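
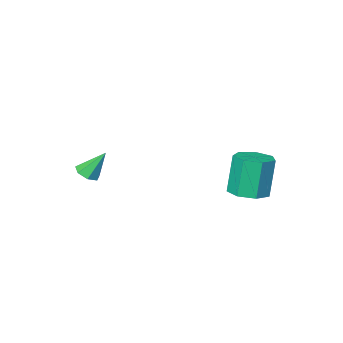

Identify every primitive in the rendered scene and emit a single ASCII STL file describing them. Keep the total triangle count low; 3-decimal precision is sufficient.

solid 
facet normal 0.202 0.096 -0.975
outer loop
vertex -2.009 2.795 -3.062
vertex -2.796 3.192 -3.186
vertex -2.012 3.563 -2.987
endloop
endfacet
facet normal 0.979 -0.016 0.201
outer loop
vertex -2.009 2.795 -3.062
vertex -2.012 3.563 -2.987
vertex -2.397 2.612 -1.19
endloop
endfacet
facet normal 0.979 -0.016 0.201
outer loop
vertex -2.397 2.612 -1.19
vertex -2.012 3.563 -2.987
vertex -2.4 3.38 -1.115
endloop
endfacet
facet normal -0.202 -0.096 0.975
outer loop
vertex -2.397 2.612 -1.19
vertex -2.4 3.38 -1.115
vertex -3.184 3.008 -1.314
endloop
endfacet
facet normal 0.202 0.096 -0.975
outer loop
vertex -2.012 3.563 -2.987
vertex -2.796 3.192 -3.186
vertex -2.606 4.052 -3.062
endloop
endfacet
facet normal 0.607 0.769 0.201
outer loop
vertex -2.012 3.563 -2.987
vertex -2.606 4.052 -3.062
vertex -2.4 3.38 -1.115
endloop
endfacet
facet normal 0.608 0.768 0.201
outer loop
vertex -2.4 3.38 -1.115
vertex -2.606 4.052 -3.062
vertex -2.993 3.869 -1.191
endloop
endfacet
facet normal -0.203 -0.094 0.975
outer loop
vertex -2.4 3.38 -1.115
vertex -2.993 3.869 -1.191
vertex -3.184 3.008 -1.314
endloop
endfacet
facet normal 0.202 0.096 -0.975
outer loop
vertex -2.606 4.052 -3.062
vertex -2.796 3.192 -3.186
vertex -3.342 3.893 -3.23
endloop
endfacet
facet normal -0.222 0.974 0.049
outer loop
vertex -2.606 4.052 -3.062
vertex -3.342 3.893 -3.23
vertex -2.993 3.869 -1.191
endloop
endfacet
facet normal -0.221 0.974 0.049
outer loop
vertex -2.993 3.869 -1.191
vertex -3.342 3.893 -3.23
vertex -3.73 3.71 -1.359
endloop
endfacet
facet normal -0.202 -0.094 0.975
outer loop
vertex -2.993 3.869 -1.191
vertex -3.73 3.71 -1.359
vertex -3.184 3.008 -1.314
endloop
endfacet
facet normal 0.202 0.096 -0.975
outer loop
vertex -3.342 3.893 -3.23
vertex -2.796 3.192 -3.186
vertex -3.668 3.205 -3.365
endloop
endfacet
facet normal -0.884 0.446 -0.140
outer loop
vertex -3.342 3.893 -3.23
vertex -3.668 3.205 -3.365
vertex -3.73 3.71 -1.359
endloop
endfacet
facet normal -0.884 0.446 -0.140
outer loop
vertex -3.73 3.71 -1.359
vertex -3.668 3.205 -3.365
vertex -4.056 3.022 -1.493
endloop
endfacet
facet normal -0.202 -0.094 0.975
outer loop
vertex -3.73 3.71 -1.359
vertex -4.056 3.022 -1.493
vertex -3.184 3.008 -1.314
endloop
endfacet
facet normal 0.202 0.096 -0.975
outer loop
vertex -3.668 3.205 -3.365
vertex -2.796 3.192 -3.186
vertex -3.337 2.508 -3.365
endloop
endfacet
facet normal -0.880 -0.418 -0.223
outer loop
vertex -3.668 3.205 -3.365
vertex -3.337 2.508 -3.365
vertex -4.056 3.022 -1.493
endloop
endfacet
facet normal -0.880 -0.419 -0.223
outer loop
vertex -4.056 3.022 -1.493
vertex -3.337 2.508 -3.365
vertex -3.724 2.324 -1.493
endloop
endfacet
facet normal -0.202 -0.096 0.975
outer loop
vertex -4.056 3.022 -1.493
vertex -3.724 2.324 -1.493
vertex -3.184 3.008 -1.314
endloop
endfacet
facet normal 0.202 0.095 -0.975
outer loop
vertex -3.337 2.508 -3.365
vertex -2.796 3.192 -3.186
vertex -2.599 2.325 -3.23
endloop
endfacet
facet normal -0.214 -0.967 -0.139
outer loop
vertex -3.337 2.508 -3.365
vertex -2.599 2.325 -3.23
vertex -3.724 2.324 -1.493
endloop
endfacet
facet normal -0.213 -0.967 -0.139
outer loop
vertex -3.724 2.324 -1.493
vertex -2.599 2.325 -3.23
vertex -2.986 2.142 -1.358
endloop
endfacet
facet normal -0.202 -0.096 0.975
outer loop
vertex -3.724 2.324 -1.493
vertex -2.986 2.142 -1.358
vertex -3.184 3.008 -1.314
endloop
endfacet
facet normal 0.202 0.095 -0.975
outer loop
vertex -2.599 2.325 -3.23
vertex -2.796 3.192 -3.186
vertex -2.009 2.795 -3.062
endloop
endfacet
facet normal 0.614 -0.788 0.050
outer loop
vertex -2.599 2.325 -3.23
vertex -2.009 2.795 -3.062
vertex -2.986 2.142 -1.358
endloop
endfacet
facet normal 0.614 -0.788 0.050
outer loop
vertex -2.986 2.142 -1.358
vertex -2.009 2.795 -3.062
vertex -2.397 2.612 -1.19
endloop
endfacet
facet normal -0.202 -0.096 0.975
outer loop
vertex -2.986 2.142 -1.358
vertex -2.397 2.612 -1.19
vertex -3.184 3.008 -1.314
endloop
endfacet
facet normal 0.433 -0.320 -0.843
outer loop
vertex 2.19 -2.078 -3.098
vertex 1.654 -2.243 -3.311
vertex 1.933 -1.715 -3.368
endloop
endfacet
facet normal 0.556 0.712 0.429
outer loop
vertex 2.19 -2.078 -3.098
vertex 1.933 -1.715 -3.368
vertex 1.026 -1.777 -2.089
endloop
endfacet
facet normal 0.433 -0.320 -0.843
outer loop
vertex 1.933 -1.715 -3.368
vertex 1.654 -2.243 -3.311
vertex 1.466 -1.749 -3.595
endloop
endfacet
facet normal -0.071 0.997 -0.002
outer loop
vertex 1.933 -1.715 -3.368
vertex 1.466 -1.749 -3.595
vertex 1.026 -1.777 -2.089
endloop
endfacet
facet normal 0.433 -0.320 -0.843
outer loop
vertex 1.466 -1.749 -3.595
vertex 1.654 -2.243 -3.311
vertex 1.141 -2.155 -3.608
endloop
endfacet
facet normal -0.760 0.615 -0.211
outer loop
vertex 1.466 -1.749 -3.595
vertex 1.141 -2.155 -3.608
vertex 1.026 -1.777 -2.089
endloop
endfacet
facet normal 0.433 -0.321 -0.843
outer loop
vertex 1.141 -2.155 -3.608
vertex 1.654 -2.243 -3.311
vertex 1.202 -2.627 -3.397
endloop
endfacet
facet normal -0.989 -0.145 -0.039
outer loop
vertex 1.141 -2.155 -3.608
vertex 1.202 -2.627 -3.397
vertex 1.026 -1.777 -2.089
endloop
endfacet
facet normal 0.433 -0.321 -0.842
outer loop
vertex 1.202 -2.627 -3.397
vertex 1.654 -2.243 -3.311
vertex 1.603 -2.81 -3.121
endloop
endfacet
facet normal -0.589 -0.712 0.383
outer loop
vertex 1.202 -2.627 -3.397
vertex 1.603 -2.81 -3.121
vertex 1.026 -1.777 -2.089
endloop
endfacet
facet normal 0.435 -0.321 -0.841
outer loop
vertex 1.603 -2.81 -3.121
vertex 1.654 -2.243 -3.311
vertex 2.043 -2.565 -2.987
endloop
endfacet
facet normal 0.142 -0.659 0.739
outer loop
vertex 1.603 -2.81 -3.121
vertex 2.043 -2.565 -2.987
vertex 1.026 -1.777 -2.089
endloop
endfacet
facet normal 0.434 -0.323 -0.841
outer loop
vertex 2.043 -2.565 -2.987
vertex 1.654 -2.243 -3.311
vertex 2.19 -2.078 -3.098
endloop
endfacet
facet normal 0.651 -0.024 0.758
outer loop
vertex 2.043 -2.565 -2.987
vertex 2.19 -2.078 -3.098
vertex 1.026 -1.777 -2.089
endloop
endfacet

endsolid


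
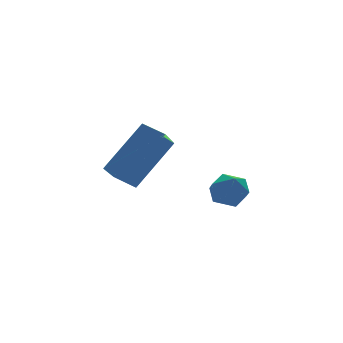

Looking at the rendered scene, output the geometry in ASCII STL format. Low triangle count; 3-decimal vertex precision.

solid 
facet normal -0.661 -0.053 -0.748
outer loop
vertex -3.944 -0.997 -0.368
vertex -3.21 -0.237 -1.071
vertex -3.553 -1.652 -0.667
endloop
endfacet
facet normal -0.578 -0.598 0.555
outer loop
vertex -2.21 -1.543 0.851
vertex -3.944 -0.997 -0.368
vertex -3.553 -1.652 -0.667
endloop
endfacet
facet normal -0.662 -0.053 -0.747
outer loop
vertex -3.553 -1.652 -0.667
vertex -3.21 -0.237 -1.071
vertex -2.819 -0.892 -1.371
endloop
endfacet
facet normal 0.477 -0.799 -0.365
outer loop
vertex -2.819 -0.892 -1.371
vertex -2.21 -1.543 0.851
vertex -3.553 -1.652 -0.667
endloop
endfacet
facet normal -0.478 0.799 0.365
outer loop
vertex -3.944 -0.997 -0.368
vertex -1.867 -0.128 0.447
vertex -3.21 -0.237 -1.071
endloop
endfacet
facet normal -0.578 -0.599 0.554
outer loop
vertex -2.601 -0.888 1.151
vertex -3.944 -0.997 -0.368
vertex -2.21 -1.543 0.851
endloop
endfacet
facet normal -0.478 0.799 0.365
outer loop
vertex -2.601 -0.888 1.151
vertex -1.867 -0.128 0.447
vertex -3.944 -0.997 -0.368
endloop
endfacet
facet normal 0.578 0.599 -0.554
outer loop
vertex -3.21 -0.237 -1.071
vertex -1.867 -0.128 0.447
vertex -2.819 -0.892 -1.371
endloop
endfacet
facet normal 0.478 -0.799 -0.365
outer loop
vertex -1.476 -0.783 0.148
vertex -2.21 -1.543 0.851
vertex -2.819 -0.892 -1.371
endloop
endfacet
facet normal 0.578 0.598 -0.554
outer loop
vertex -2.819 -0.892 -1.371
vertex -1.867 -0.128 0.447
vertex -1.476 -0.783 0.148
endloop
endfacet
facet normal 0.662 0.053 0.748
outer loop
vertex -1.476 -0.783 0.148
vertex -2.601 -0.888 1.151
vertex -2.21 -1.543 0.851
endloop
endfacet
facet normal 0.662 0.054 0.748
outer loop
vertex -1.867 -0.128 0.447
vertex -2.601 -0.888 1.151
vertex -1.476 -0.783 0.148
endloop
endfacet
facet normal 0.356 0.053 0.933
outer loop
vertex 0.428 -0.426 -1.556
vertex 0.411 -1.139 -1.509
vertex 0.998 -0.81 -1.752
endloop
endfacet
facet normal 0.590 0.600 0.540
outer loop
vertex 0.428 -0.426 -1.556
vertex 0.998 -0.81 -1.752
vertex 0.791 -0.251 -2.147
endloop
endfacet
facet normal 0.022 0.955 0.296
outer loop
vertex 0.428 -0.426 -1.556
vertex 0.791 -0.251 -2.147
vertex 0.076 -0.234 -2.149
endloop
endfacet
facet normal -0.564 0.627 0.538
outer loop
vertex 0.428 -0.426 -1.556
vertex 0.076 -0.234 -2.149
vertex -0.159 -0.783 -1.755
endloop
endfacet
facet normal -0.358 0.070 0.931
outer loop
vertex 0.428 -0.426 -1.556
vertex -0.159 -0.783 -1.755
vertex 0.411 -1.139 -1.509
endloop
endfacet
facet normal 0.942 0.334 -0.021
outer loop
vertex 0.791 -0.251 -2.147
vertex 0.998 -0.81 -1.752
vertex 0.999 -0.857 -2.465
endloop
endfacet
facet normal 0.564 -0.551 0.616
outer loop
vertex 0.998 -0.81 -1.752
vertex 0.411 -1.139 -1.509
vertex 0.764 -1.406 -2.071
endloop
endfacet
facet normal -0.592 -0.524 0.612
outer loop
vertex 0.411 -1.139 -1.509
vertex -0.159 -0.783 -1.755
vertex 0.049 -1.389 -2.073
endloop
endfacet
facet normal -0.926 0.377 -0.026
outer loop
vertex -0.159 -0.783 -1.755
vertex 0.076 -0.234 -2.149
vertex -0.158 -0.83 -2.468
endloop
endfacet
facet normal 0.023 0.908 -0.417
outer loop
vertex 0.076 -0.234 -2.149
vertex 0.791 -0.251 -2.147
vertex 0.429 -0.501 -2.711
endloop
endfacet
facet normal 0.564 -0.627 -0.538
outer loop
vertex 0.412 -1.214 -2.664
vertex 0.999 -0.857 -2.465
vertex 0.764 -1.406 -2.071
endloop
endfacet
facet normal -0.022 -0.955 -0.296
outer loop
vertex 0.412 -1.214 -2.664
vertex 0.764 -1.406 -2.071
vertex 0.049 -1.389 -2.073
endloop
endfacet
facet normal -0.590 -0.600 -0.540
outer loop
vertex 0.412 -1.214 -2.664
vertex 0.049 -1.389 -2.073
vertex -0.158 -0.83 -2.468
endloop
endfacet
facet normal -0.356 -0.053 -0.933
outer loop
vertex 0.412 -1.214 -2.664
vertex -0.158 -0.83 -2.468
vertex 0.429 -0.501 -2.711
endloop
endfacet
facet normal 0.358 -0.070 -0.931
outer loop
vertex 0.412 -1.214 -2.664
vertex 0.429 -0.501 -2.711
vertex 0.999 -0.857 -2.465
endloop
endfacet
facet normal 0.926 -0.377 0.026
outer loop
vertex 0.764 -1.406 -2.071
vertex 0.999 -0.857 -2.465
vertex 0.998 -0.81 -1.752
endloop
endfacet
facet normal -0.023 -0.908 0.417
outer loop
vertex 0.049 -1.389 -2.073
vertex 0.764 -1.406 -2.071
vertex 0.411 -1.139 -1.509
endloop
endfacet
facet normal -0.942 -0.334 0.021
outer loop
vertex -0.158 -0.83 -2.468
vertex 0.049 -1.389 -2.073
vertex -0.159 -0.783 -1.755
endloop
endfacet
facet normal -0.564 0.551 -0.616
outer loop
vertex 0.429 -0.501 -2.711
vertex -0.158 -0.83 -2.468
vertex 0.076 -0.234 -2.149
endloop
endfacet
facet normal 0.592 0.524 -0.612
outer loop
vertex 0.999 -0.857 -2.465
vertex 0.429 -0.501 -2.711
vertex 0.791 -0.251 -2.147
endloop
endfacet

endsolid


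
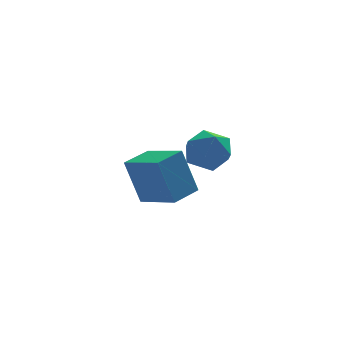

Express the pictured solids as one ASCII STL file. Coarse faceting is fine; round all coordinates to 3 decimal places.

solid 
facet normal -0.122 0.958 0.261
outer loop
vertex -0.795 -0.814 -0.868
vertex -1.81 -0.969 -0.775
vertex -1.19 -1.111 0.036
endloop
endfacet
facet normal 0.519 0.719 0.463
outer loop
vertex -0.795 -0.814 -0.868
vertex -1.19 -1.111 0.036
vertex -0.311 -1.527 -0.304
endloop
endfacet
facet normal 0.863 0.491 -0.119
outer loop
vertex -0.795 -0.814 -0.868
vertex -0.311 -1.527 -0.304
vertex -0.387 -1.642 -1.326
endloop
endfacet
facet normal 0.434 0.590 -0.680
outer loop
vertex -0.795 -0.814 -0.868
vertex -0.387 -1.642 -1.326
vertex -1.313 -1.296 -1.617
endloop
endfacet
facet normal -0.175 0.879 -0.444
outer loop
vertex -0.795 -0.814 -0.868
vertex -1.313 -1.296 -1.617
vertex -1.81 -0.969 -0.775
endloop
endfacet
facet normal 0.420 0.157 0.894
outer loop
vertex -0.311 -1.527 -0.304
vertex -1.19 -1.111 0.036
vertex -1.027 -2.124 0.137
endloop
endfacet
facet normal -0.617 0.545 0.567
outer loop
vertex -1.19 -1.111 0.036
vertex -1.81 -0.969 -0.775
vertex -1.953 -1.778 -0.154
endloop
endfacet
facet normal -0.703 0.417 -0.577
outer loop
vertex -1.81 -0.969 -0.775
vertex -1.313 -1.296 -1.617
vertex -2.029 -1.893 -1.176
endloop
endfacet
facet normal 0.282 -0.050 -0.958
outer loop
vertex -1.313 -1.296 -1.617
vertex -0.387 -1.642 -1.326
vertex -1.15 -2.309 -1.516
endloop
endfacet
facet normal 0.976 -0.210 -0.049
outer loop
vertex -0.387 -1.642 -1.326
vertex -0.311 -1.527 -0.304
vertex -0.53 -2.451 -0.705
endloop
endfacet
facet normal -0.434 -0.590 0.680
outer loop
vertex -1.545 -2.606 -0.612
vertex -1.027 -2.124 0.137
vertex -1.953 -1.778 -0.154
endloop
endfacet
facet normal -0.863 -0.491 0.119
outer loop
vertex -1.545 -2.606 -0.612
vertex -1.953 -1.778 -0.154
vertex -2.029 -1.893 -1.176
endloop
endfacet
facet normal -0.519 -0.719 -0.463
outer loop
vertex -1.545 -2.606 -0.612
vertex -2.029 -1.893 -1.176
vertex -1.15 -2.309 -1.516
endloop
endfacet
facet normal 0.122 -0.958 -0.261
outer loop
vertex -1.545 -2.606 -0.612
vertex -1.15 -2.309 -1.516
vertex -0.53 -2.451 -0.705
endloop
endfacet
facet normal 0.175 -0.879 0.444
outer loop
vertex -1.545 -2.606 -0.612
vertex -0.53 -2.451 -0.705
vertex -1.027 -2.124 0.137
endloop
endfacet
facet normal -0.282 0.050 0.958
outer loop
vertex -1.953 -1.778 -0.154
vertex -1.027 -2.124 0.137
vertex -1.19 -1.111 0.036
endloop
endfacet
facet normal -0.976 0.210 0.049
outer loop
vertex -2.029 -1.893 -1.176
vertex -1.953 -1.778 -0.154
vertex -1.81 -0.969 -0.775
endloop
endfacet
facet normal -0.420 -0.157 -0.894
outer loop
vertex -1.15 -2.309 -1.516
vertex -2.029 -1.893 -1.176
vertex -1.313 -1.296 -1.617
endloop
endfacet
facet normal 0.617 -0.545 -0.567
outer loop
vertex -0.53 -2.451 -0.705
vertex -1.15 -2.309 -1.516
vertex -0.387 -1.642 -1.326
endloop
endfacet
facet normal 0.703 -0.417 0.577
outer loop
vertex -1.027 -2.124 0.137
vertex -0.53 -2.451 -0.705
vertex -0.311 -1.527 -0.304
endloop
endfacet
facet normal -0.812 -0.574 -0.105
outer loop
vertex -2.311 1.403 -2.709
vertex -3.309 2.923 -3.294
vertex -1.756 0.988 -4.734
endloop
endfacet
facet normal 0.523 -0.796 0.306
outer loop
vertex -0.611 1.797 -4.586
vertex -2.311 1.403 -2.709
vertex -1.756 0.988 -4.734
endloop
endfacet
facet normal -0.812 -0.574 -0.105
outer loop
vertex -1.756 0.988 -4.734
vertex -3.309 2.923 -3.294
vertex -2.754 2.508 -5.319
endloop
endfacet
facet normal 0.259 -0.194 -0.946
outer loop
vertex -2.754 2.508 -5.319
vertex -0.611 1.797 -4.586
vertex -1.756 0.988 -4.734
endloop
endfacet
facet normal -0.259 0.194 0.946
outer loop
vertex -2.311 1.403 -2.709
vertex -2.164 3.732 -3.146
vertex -3.309 2.923 -3.294
endloop
endfacet
facet normal 0.523 -0.796 0.306
outer loop
vertex -1.166 2.212 -2.561
vertex -2.311 1.403 -2.709
vertex -0.611 1.797 -4.586
endloop
endfacet
facet normal -0.259 0.194 0.946
outer loop
vertex -1.166 2.212 -2.561
vertex -2.164 3.732 -3.146
vertex -2.311 1.403 -2.709
endloop
endfacet
facet normal -0.523 0.796 -0.306
outer loop
vertex -3.309 2.923 -3.294
vertex -2.164 3.732 -3.146
vertex -2.754 2.508 -5.319
endloop
endfacet
facet normal 0.259 -0.194 -0.946
outer loop
vertex -1.609 3.317 -5.171
vertex -0.611 1.797 -4.586
vertex -2.754 2.508 -5.319
endloop
endfacet
facet normal -0.523 0.796 -0.306
outer loop
vertex -2.754 2.508 -5.319
vertex -2.164 3.732 -3.146
vertex -1.609 3.317 -5.171
endloop
endfacet
facet normal 0.812 0.574 0.105
outer loop
vertex -1.609 3.317 -5.171
vertex -1.166 2.212 -2.561
vertex -0.611 1.797 -4.586
endloop
endfacet
facet normal 0.812 0.574 0.105
outer loop
vertex -2.164 3.732 -3.146
vertex -1.166 2.212 -2.561
vertex -1.609 3.317 -5.171
endloop
endfacet

endsolid


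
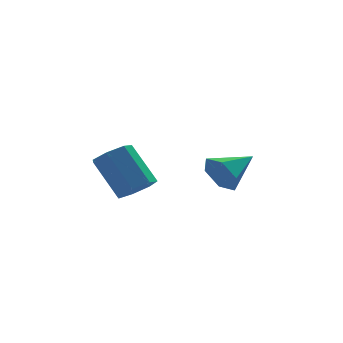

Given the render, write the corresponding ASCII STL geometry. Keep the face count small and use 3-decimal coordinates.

solid 
facet normal 0.346 -0.545 -0.764
outer loop
vertex -2.698 1.314 0.02
vertex -3.519 1.309 -0.348
vertex -2.853 1.902 -0.47
endloop
endfacet
facet normal 0.917 0.368 0.151
outer loop
vertex -2.698 1.314 0.02
vertex -2.853 1.902 -0.47
vertex -3.419 2.455 1.616
endloop
endfacet
facet normal 0.917 0.368 0.151
outer loop
vertex -3.419 2.455 1.616
vertex -2.853 1.902 -0.47
vertex -3.574 3.043 1.125
endloop
endfacet
facet normal -0.344 0.547 0.763
outer loop
vertex -3.419 2.455 1.616
vertex -3.574 3.043 1.125
vertex -4.241 2.451 1.248
endloop
endfacet
facet normal 0.346 -0.545 -0.764
outer loop
vertex -2.853 1.902 -0.47
vertex -3.519 1.309 -0.348
vertex -3.51 2.043 -0.868
endloop
endfacet
facet normal 0.416 0.818 -0.397
outer loop
vertex -2.853 1.902 -0.47
vertex -3.51 2.043 -0.868
vertex -3.574 3.043 1.125
endloop
endfacet
facet normal 0.417 0.818 -0.397
outer loop
vertex -3.574 3.043 1.125
vertex -3.51 2.043 -0.868
vertex -4.231 3.185 0.727
endloop
endfacet
facet normal -0.344 0.547 0.763
outer loop
vertex -3.574 3.043 1.125
vertex -4.231 3.185 0.727
vertex -4.241 2.451 1.248
endloop
endfacet
facet normal 0.345 -0.545 -0.764
outer loop
vertex -3.51 2.043 -0.868
vertex -3.519 1.309 -0.348
vertex -4.174 1.632 -0.874
endloop
endfacet
facet normal -0.397 0.652 -0.646
outer loop
vertex -3.51 2.043 -0.868
vertex -4.174 1.632 -0.874
vertex -4.231 3.185 0.727
endloop
endfacet
facet normal -0.398 0.651 -0.646
outer loop
vertex -4.231 3.185 0.727
vertex -4.174 1.632 -0.874
vertex -4.895 2.773 0.721
endloop
endfacet
facet normal -0.346 0.546 0.763
outer loop
vertex -4.231 3.185 0.727
vertex -4.895 2.773 0.721
vertex -4.241 2.451 1.248
endloop
endfacet
facet normal 0.344 -0.546 -0.764
outer loop
vertex -4.174 1.632 -0.874
vertex -3.519 1.309 -0.348
vertex -4.345 0.978 -0.484
endloop
endfacet
facet normal -0.913 -0.005 -0.409
outer loop
vertex -4.174 1.632 -0.874
vertex -4.345 0.978 -0.484
vertex -4.895 2.773 0.721
endloop
endfacet
facet normal -0.913 -0.006 -0.408
outer loop
vertex -4.895 2.773 0.721
vertex -4.345 0.978 -0.484
vertex -5.066 2.119 1.112
endloop
endfacet
facet normal -0.346 0.546 0.763
outer loop
vertex -4.895 2.773 0.721
vertex -5.066 2.119 1.112
vertex -4.241 2.451 1.248
endloop
endfacet
facet normal 0.345 -0.546 -0.764
outer loop
vertex -4.345 0.978 -0.484
vertex -3.519 1.309 -0.348
vertex -3.894 0.573 0.009
endloop
endfacet
facet normal -0.740 -0.658 0.136
outer loop
vertex -4.345 0.978 -0.484
vertex -3.894 0.573 0.009
vertex -5.066 2.119 1.112
endloop
endfacet
facet normal -0.741 -0.658 0.135
outer loop
vertex -5.066 2.119 1.112
vertex -3.894 0.573 0.009
vertex -4.616 1.714 1.605
endloop
endfacet
facet normal -0.345 0.546 0.764
outer loop
vertex -5.066 2.119 1.112
vertex -4.616 1.714 1.605
vertex -4.241 2.451 1.248
endloop
endfacet
facet normal 0.345 -0.546 -0.763
outer loop
vertex -3.894 0.573 0.009
vertex -3.519 1.309 -0.348
vertex -3.161 0.723 0.233
endloop
endfacet
facet normal -0.010 -0.816 0.579
outer loop
vertex -3.894 0.573 0.009
vertex -3.161 0.723 0.233
vertex -4.616 1.714 1.605
endloop
endfacet
facet normal -0.010 -0.816 0.579
outer loop
vertex -4.616 1.714 1.605
vertex -3.161 0.723 0.233
vertex -3.883 1.864 1.829
endloop
endfacet
facet normal -0.345 0.546 0.764
outer loop
vertex -4.616 1.714 1.605
vertex -3.883 1.864 1.829
vertex -4.241 2.451 1.248
endloop
endfacet
facet normal 0.345 -0.546 -0.763
outer loop
vertex -3.161 0.723 0.233
vertex -3.519 1.309 -0.348
vertex -2.698 1.314 0.02
endloop
endfacet
facet normal 0.727 -0.359 0.585
outer loop
vertex -3.161 0.723 0.233
vertex -2.698 1.314 0.02
vertex -3.883 1.864 1.829
endloop
endfacet
facet normal 0.727 -0.360 0.585
outer loop
vertex -3.883 1.864 1.829
vertex -2.698 1.314 0.02
vertex -3.419 2.455 1.616
endloop
endfacet
facet normal -0.345 0.546 0.764
outer loop
vertex -3.883 1.864 1.829
vertex -3.419 2.455 1.616
vertex -4.241 2.451 1.248
endloop
endfacet
facet normal -0.869 -0.377 -0.321
outer loop
vertex 0.389 1.142 -0.755
vertex -0.072 1.56 0.001
vertex 0.028 2.048 -0.843
endloop
endfacet
facet normal 0.670 0.197 -0.716
outer loop
vertex 0.389 1.142 -0.755
vertex 0.028 2.048 -0.843
vertex 1.492 2.24 0.579
endloop
endfacet
facet normal -0.869 -0.377 -0.321
outer loop
vertex 0.028 2.048 -0.843
vertex -0.072 1.56 0.001
vertex -0.434 2.467 -0.086
endloop
endfacet
facet normal 0.231 0.904 -0.360
outer loop
vertex 0.028 2.048 -0.843
vertex -0.434 2.467 -0.086
vertex 1.492 2.24 0.579
endloop
endfacet
facet normal -0.869 -0.378 -0.320
outer loop
vertex -0.434 2.467 -0.086
vertex -0.072 1.56 0.001
vertex -0.533 1.979 0.758
endloop
endfacet
facet normal -0.068 0.867 0.493
outer loop
vertex -0.434 2.467 -0.086
vertex -0.533 1.979 0.758
vertex 1.492 2.24 0.579
endloop
endfacet
facet normal -0.869 -0.378 -0.320
outer loop
vertex -0.533 1.979 0.758
vertex -0.072 1.56 0.001
vertex -0.171 1.072 0.845
endloop
endfacet
facet normal 0.072 0.124 0.990
outer loop
vertex -0.533 1.979 0.758
vertex -0.171 1.072 0.845
vertex 1.492 2.24 0.579
endloop
endfacet
facet normal -0.868 -0.378 -0.321
outer loop
vertex -0.171 1.072 0.845
vertex -0.072 1.56 0.001
vertex 0.29 0.654 0.089
endloop
endfacet
facet normal 0.510 -0.582 0.633
outer loop
vertex -0.171 1.072 0.845
vertex 0.29 0.654 0.089
vertex 1.492 2.24 0.579
endloop
endfacet
facet normal -0.868 -0.378 -0.321
outer loop
vertex 0.29 0.654 0.089
vertex -0.072 1.56 0.001
vertex 0.389 1.142 -0.755
endloop
endfacet
facet normal 0.809 -0.545 -0.220
outer loop
vertex 0.29 0.654 0.089
vertex 0.389 1.142 -0.755
vertex 1.492 2.24 0.579
endloop
endfacet

endsolid


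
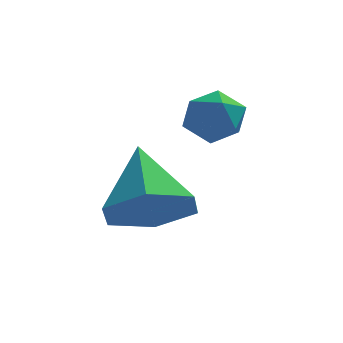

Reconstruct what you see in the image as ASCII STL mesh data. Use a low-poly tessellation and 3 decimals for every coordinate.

solid 
facet normal -0.167 -0.047 0.985
outer loop
vertex 1.933 -1.659 0.011
vertex 1.361 -2.053 -0.105
vertex 1.988 -2.361 -0.013
endloop
endfacet
facet normal 0.530 0.013 0.848
outer loop
vertex 1.933 -1.659 0.011
vertex 1.988 -2.361 -0.013
vertex 2.476 -1.959 -0.324
endloop
endfacet
facet normal 0.632 0.613 0.474
outer loop
vertex 1.933 -1.659 0.011
vertex 2.476 -1.959 -0.324
vertex 2.15 -1.403 -0.609
endloop
endfacet
facet normal -0.003 0.925 0.381
outer loop
vertex 1.933 -1.659 0.011
vertex 2.15 -1.403 -0.609
vertex 1.461 -1.461 -0.474
endloop
endfacet
facet normal -0.498 0.518 0.696
outer loop
vertex 1.933 -1.659 0.011
vertex 1.461 -1.461 -0.474
vertex 1.361 -2.053 -0.105
endloop
endfacet
facet normal 0.721 -0.537 0.437
outer loop
vertex 2.476 -1.959 -0.324
vertex 1.988 -2.361 -0.013
vertex 2.239 -2.539 -0.646
endloop
endfacet
facet normal -0.407 -0.633 0.658
outer loop
vertex 1.988 -2.361 -0.013
vertex 1.361 -2.053 -0.105
vertex 1.55 -2.597 -0.511
endloop
endfacet
facet normal -0.941 0.278 0.191
outer loop
vertex 1.361 -2.053 -0.105
vertex 1.461 -1.461 -0.474
vertex 1.224 -2.041 -0.796
endloop
endfacet
facet normal -0.141 0.937 -0.320
outer loop
vertex 1.461 -1.461 -0.474
vertex 2.15 -1.403 -0.609
vertex 1.712 -1.639 -1.107
endloop
endfacet
facet normal 0.886 0.433 -0.168
outer loop
vertex 2.15 -1.403 -0.609
vertex 2.476 -1.959 -0.324
vertex 2.339 -1.947 -1.015
endloop
endfacet
facet normal 0.003 -0.925 -0.381
outer loop
vertex 1.767 -2.341 -1.131
vertex 2.239 -2.539 -0.646
vertex 1.55 -2.597 -0.511
endloop
endfacet
facet normal -0.632 -0.613 -0.474
outer loop
vertex 1.767 -2.341 -1.131
vertex 1.55 -2.597 -0.511
vertex 1.224 -2.041 -0.796
endloop
endfacet
facet normal -0.530 -0.013 -0.848
outer loop
vertex 1.767 -2.341 -1.131
vertex 1.224 -2.041 -0.796
vertex 1.712 -1.639 -1.107
endloop
endfacet
facet normal 0.167 0.047 -0.985
outer loop
vertex 1.767 -2.341 -1.131
vertex 1.712 -1.639 -1.107
vertex 2.339 -1.947 -1.015
endloop
endfacet
facet normal 0.498 -0.518 -0.696
outer loop
vertex 1.767 -2.341 -1.131
vertex 2.339 -1.947 -1.015
vertex 2.239 -2.539 -0.646
endloop
endfacet
facet normal 0.141 -0.937 0.320
outer loop
vertex 1.55 -2.597 -0.511
vertex 2.239 -2.539 -0.646
vertex 1.988 -2.361 -0.013
endloop
endfacet
facet normal -0.886 -0.433 0.168
outer loop
vertex 1.224 -2.041 -0.796
vertex 1.55 -2.597 -0.511
vertex 1.361 -2.053 -0.105
endloop
endfacet
facet normal -0.721 0.537 -0.437
outer loop
vertex 1.712 -1.639 -1.107
vertex 1.224 -2.041 -0.796
vertex 1.461 -1.461 -0.474
endloop
endfacet
facet normal 0.407 0.633 -0.658
outer loop
vertex 2.339 -1.947 -1.015
vertex 1.712 -1.639 -1.107
vertex 2.15 -1.403 -0.609
endloop
endfacet
facet normal 0.941 -0.278 -0.191
outer loop
vertex 2.239 -2.539 -0.646
vertex 2.339 -1.947 -1.015
vertex 2.476 -1.959 -0.324
endloop
endfacet
facet normal 0.135 -0.785 -0.605
outer loop
vertex 1.399 -4.265 -1.585
vertex 0.587 -4.003 -2.106
vertex 1.485 -3.648 -2.367
endloop
endfacet
facet normal 0.824 0.397 0.404
outer loop
vertex 1.399 -4.265 -1.585
vertex 1.485 -3.648 -2.367
vertex 0.353 -2.637 -1.054
endloop
endfacet
facet normal 0.135 -0.785 -0.605
outer loop
vertex 1.485 -3.648 -2.367
vertex 0.587 -4.003 -2.106
vertex 0.672 -3.386 -2.888
endloop
endfacet
facet normal 0.448 0.852 -0.270
outer loop
vertex 1.485 -3.648 -2.367
vertex 0.672 -3.386 -2.888
vertex 0.353 -2.637 -1.054
endloop
endfacet
facet normal 0.135 -0.785 -0.605
outer loop
vertex 0.672 -3.386 -2.888
vertex 0.587 -4.003 -2.106
vertex -0.225 -3.741 -2.627
endloop
endfacet
facet normal -0.436 0.804 -0.404
outer loop
vertex 0.672 -3.386 -2.888
vertex -0.225 -3.741 -2.627
vertex 0.353 -2.637 -1.054
endloop
endfacet
facet normal 0.134 -0.785 -0.604
outer loop
vertex -0.225 -3.741 -2.627
vertex 0.587 -4.003 -2.106
vertex -0.311 -4.358 -1.844
endloop
endfacet
facet normal -0.944 0.302 0.135
outer loop
vertex -0.225 -3.741 -2.627
vertex -0.311 -4.358 -1.844
vertex 0.353 -2.637 -1.054
endloop
endfacet
facet normal 0.134 -0.785 -0.604
outer loop
vertex -0.311 -4.358 -1.844
vertex 0.587 -4.003 -2.106
vertex 0.502 -4.62 -1.323
endloop
endfacet
facet normal -0.568 -0.152 0.809
outer loop
vertex -0.311 -4.358 -1.844
vertex 0.502 -4.62 -1.323
vertex 0.353 -2.637 -1.054
endloop
endfacet
facet normal 0.134 -0.785 -0.604
outer loop
vertex 0.502 -4.62 -1.323
vertex 0.587 -4.003 -2.106
vertex 1.399 -4.265 -1.585
endloop
endfacet
facet normal 0.317 -0.104 0.943
outer loop
vertex 0.502 -4.62 -1.323
vertex 1.399 -4.265 -1.585
vertex 0.353 -2.637 -1.054
endloop
endfacet

endsolid


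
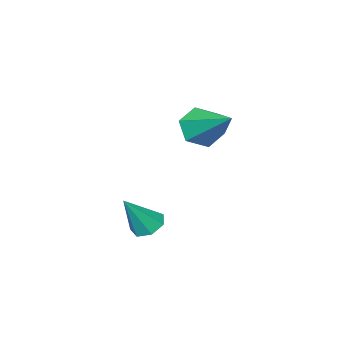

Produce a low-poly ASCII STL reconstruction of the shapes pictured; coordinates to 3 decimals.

solid 
facet normal -0.169 -0.839 -0.517
outer loop
vertex -0.883 -1.062 0.201
vertex -1.488 -0.738 -0.127
vertex -0.803 -0.677 -0.45
endloop
endfacet
facet normal 0.981 0.090 0.174
outer loop
vertex -0.883 -1.062 0.201
vertex -0.803 -0.677 -0.45
vertex -1.172 0.838 0.847
endloop
endfacet
facet normal -0.169 -0.839 -0.518
outer loop
vertex -0.803 -0.677 -0.45
vertex -1.488 -0.738 -0.127
vertex -1.408 -0.353 -0.777
endloop
endfacet
facet normal 0.605 0.598 -0.526
outer loop
vertex -0.803 -0.677 -0.45
vertex -1.408 -0.353 -0.777
vertex -1.172 0.838 0.847
endloop
endfacet
facet normal -0.168 -0.839 -0.518
outer loop
vertex -1.408 -0.353 -0.777
vertex -1.488 -0.738 -0.127
vertex -2.093 -0.415 -0.454
endloop
endfacet
facet normal -0.321 0.785 -0.529
outer loop
vertex -1.408 -0.353 -0.777
vertex -2.093 -0.415 -0.454
vertex -1.172 0.838 0.847
endloop
endfacet
facet normal -0.168 -0.839 -0.518
outer loop
vertex -2.093 -0.415 -0.454
vertex -1.488 -0.738 -0.127
vertex -2.174 -0.8 0.196
endloop
endfacet
facet normal -0.869 0.465 0.167
outer loop
vertex -2.093 -0.415 -0.454
vertex -2.174 -0.8 0.196
vertex -1.172 0.838 0.847
endloop
endfacet
facet normal -0.168 -0.839 -0.518
outer loop
vertex -2.174 -0.8 0.196
vertex -1.488 -0.738 -0.127
vertex -1.569 -1.124 0.524
endloop
endfacet
facet normal -0.494 -0.043 0.868
outer loop
vertex -2.174 -0.8 0.196
vertex -1.569 -1.124 0.524
vertex -1.172 0.838 0.847
endloop
endfacet
facet normal -0.168 -0.839 -0.518
outer loop
vertex -1.569 -1.124 0.524
vertex -1.488 -0.738 -0.127
vertex -0.883 -1.062 0.201
endloop
endfacet
facet normal 0.431 -0.231 0.872
outer loop
vertex -1.569 -1.124 0.524
vertex -0.883 -1.062 0.201
vertex -1.172 0.838 0.847
endloop
endfacet
facet normal -0.553 0.099 -0.827
outer loop
vertex 2.099 0.246 -2.688
vertex 1.792 0.628 -2.437
vertex 2.249 0.697 -2.734
endloop
endfacet
facet normal 0.914 -0.328 -0.238
outer loop
vertex 2.099 0.246 -2.688
vertex 2.249 0.697 -2.734
vertex 2.548 0.492 -1.303
endloop
endfacet
facet normal -0.553 0.099 -0.828
outer loop
vertex 2.249 0.697 -2.734
vertex 1.792 0.628 -2.437
vertex 2.055 1.095 -2.557
endloop
endfacet
facet normal 0.872 0.476 -0.114
outer loop
vertex 2.249 0.697 -2.734
vertex 2.055 1.095 -2.557
vertex 2.548 0.492 -1.303
endloop
endfacet
facet normal -0.553 0.099 -0.827
outer loop
vertex 2.055 1.095 -2.557
vertex 1.792 0.628 -2.437
vertex 1.663 1.142 -2.289
endloop
endfacet
facet normal 0.317 0.897 0.307
outer loop
vertex 2.055 1.095 -2.557
vertex 1.663 1.142 -2.289
vertex 2.548 0.492 -1.303
endloop
endfacet
facet normal -0.552 0.100 -0.828
outer loop
vertex 1.663 1.142 -2.289
vertex 1.792 0.628 -2.437
vertex 1.367 0.801 -2.133
endloop
endfacet
facet normal -0.337 0.618 0.710
outer loop
vertex 1.663 1.142 -2.289
vertex 1.367 0.801 -2.133
vertex 2.548 0.492 -1.303
endloop
endfacet
facet normal -0.552 0.098 -0.828
outer loop
vertex 1.367 0.801 -2.133
vertex 1.792 0.628 -2.437
vertex 1.391 0.33 -2.205
endloop
endfacet
facet normal -0.595 -0.151 0.790
outer loop
vertex 1.367 0.801 -2.133
vertex 1.391 0.33 -2.205
vertex 2.548 0.492 -1.303
endloop
endfacet
facet normal -0.552 0.099 -0.828
outer loop
vertex 1.391 0.33 -2.205
vertex 1.792 0.628 -2.437
vertex 1.717 0.083 -2.452
endloop
endfacet
facet normal -0.263 -0.833 0.487
outer loop
vertex 1.391 0.33 -2.205
vertex 1.717 0.083 -2.452
vertex 2.548 0.492 -1.303
endloop
endfacet
facet normal -0.553 0.099 -0.827
outer loop
vertex 1.717 0.083 -2.452
vertex 1.792 0.628 -2.437
vertex 2.099 0.246 -2.688
endloop
endfacet
facet normal 0.408 -0.913 0.030
outer loop
vertex 1.717 0.083 -2.452
vertex 2.099 0.246 -2.688
vertex 2.548 0.492 -1.303
endloop
endfacet

endsolid


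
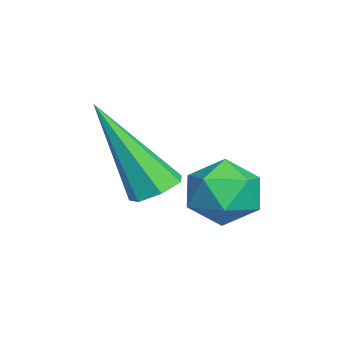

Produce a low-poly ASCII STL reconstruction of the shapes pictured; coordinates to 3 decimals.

solid 
facet normal 0.158 0.488 -0.858
outer loop
vertex 3.371 -1.384 -1.185
vertex 2.878 -1.471 -1.325
vertex 3.073 -1.068 -1.06
endloop
endfacet
facet normal 0.684 0.406 0.606
outer loop
vertex 3.371 -1.384 -1.185
vertex 3.073 -1.068 -1.06
vertex 2.542 -2.509 0.505
endloop
endfacet
facet normal 0.158 0.488 -0.858
outer loop
vertex 3.073 -1.068 -1.06
vertex 2.878 -1.471 -1.325
vertex 2.628 -1.056 -1.135
endloop
endfacet
facet normal -0.091 0.748 0.658
outer loop
vertex 3.073 -1.068 -1.06
vertex 2.628 -1.056 -1.135
vertex 2.542 -2.509 0.505
endloop
endfacet
facet normal 0.157 0.488 -0.859
outer loop
vertex 2.628 -1.056 -1.135
vertex 2.878 -1.471 -1.325
vertex 2.371 -1.357 -1.353
endloop
endfacet
facet normal -0.822 0.447 0.353
outer loop
vertex 2.628 -1.056 -1.135
vertex 2.371 -1.357 -1.353
vertex 2.542 -2.509 0.505
endloop
endfacet
facet normal 0.157 0.486 -0.860
outer loop
vertex 2.371 -1.357 -1.353
vertex 2.878 -1.471 -1.325
vertex 2.496 -1.744 -1.549
endloop
endfacet
facet normal -0.960 -0.270 -0.079
outer loop
vertex 2.371 -1.357 -1.353
vertex 2.496 -1.744 -1.549
vertex 2.542 -2.509 0.505
endloop
endfacet
facet normal 0.156 0.487 -0.859
outer loop
vertex 2.496 -1.744 -1.549
vertex 2.878 -1.471 -1.325
vertex 2.908 -1.925 -1.577
endloop
endfacet
facet normal -0.400 -0.862 -0.312
outer loop
vertex 2.496 -1.744 -1.549
vertex 2.908 -1.925 -1.577
vertex 2.542 -2.509 0.505
endloop
endfacet
facet normal 0.159 0.487 -0.859
outer loop
vertex 2.908 -1.925 -1.577
vertex 2.878 -1.471 -1.325
vertex 3.298 -1.765 -1.414
endloop
endfacet
facet normal 0.434 -0.884 -0.172
outer loop
vertex 2.908 -1.925 -1.577
vertex 3.298 -1.765 -1.414
vertex 2.542 -2.509 0.505
endloop
endfacet
facet normal 0.158 0.486 -0.859
outer loop
vertex 3.298 -1.765 -1.414
vertex 2.878 -1.471 -1.325
vertex 3.371 -1.384 -1.185
endloop
endfacet
facet normal 0.918 -0.319 0.238
outer loop
vertex 3.298 -1.765 -1.414
vertex 3.371 -1.384 -1.185
vertex 2.542 -2.509 0.505
endloop
endfacet
facet normal -0.745 0.379 0.549
outer loop
vertex 2.943 -0.381 -0.953
vertex 3.383 -0.351 -0.377
vertex 3.338 0.215 -0.829
endloop
endfacet
facet normal -0.812 0.567 -0.136
outer loop
vertex 2.943 -0.381 -0.953
vertex 3.338 0.215 -0.829
vertex 3.272 -0.042 -1.504
endloop
endfacet
facet normal -0.850 -0.031 -0.527
outer loop
vertex 2.943 -0.381 -0.953
vertex 3.272 -0.042 -1.504
vertex 3.277 -0.767 -1.469
endloop
endfacet
facet normal -0.805 -0.587 -0.082
outer loop
vertex 2.943 -0.381 -0.953
vertex 3.277 -0.767 -1.469
vertex 3.345 -0.958 -0.772
endloop
endfacet
facet normal -0.741 -0.333 0.583
outer loop
vertex 2.943 -0.381 -0.953
vertex 3.345 -0.958 -0.772
vertex 3.383 -0.351 -0.377
endloop
endfacet
facet normal -0.222 0.918 -0.328
outer loop
vertex 3.272 -0.042 -1.504
vertex 3.338 0.215 -0.829
vertex 3.915 0.198 -1.268
endloop
endfacet
facet normal -0.114 0.614 0.781
outer loop
vertex 3.338 0.215 -0.829
vertex 3.383 -0.351 -0.377
vertex 3.983 0.007 -0.571
endloop
endfacet
facet normal -0.106 -0.538 0.836
outer loop
vertex 3.383 -0.351 -0.377
vertex 3.345 -0.958 -0.772
vertex 3.988 -0.718 -0.536
endloop
endfacet
facet normal -0.210 -0.948 -0.239
outer loop
vertex 3.345 -0.958 -0.772
vertex 3.277 -0.767 -1.469
vertex 3.922 -0.975 -1.211
endloop
endfacet
facet normal -0.281 -0.048 -0.958
outer loop
vertex 3.277 -0.767 -1.469
vertex 3.272 -0.042 -1.504
vertex 3.877 -0.409 -1.663
endloop
endfacet
facet normal 0.805 0.587 0.082
outer loop
vertex 4.317 -0.379 -1.087
vertex 3.915 0.198 -1.268
vertex 3.983 0.007 -0.571
endloop
endfacet
facet normal 0.850 0.031 0.527
outer loop
vertex 4.317 -0.379 -1.087
vertex 3.983 0.007 -0.571
vertex 3.988 -0.718 -0.536
endloop
endfacet
facet normal 0.812 -0.567 0.136
outer loop
vertex 4.317 -0.379 -1.087
vertex 3.988 -0.718 -0.536
vertex 3.922 -0.975 -1.211
endloop
endfacet
facet normal 0.745 -0.379 -0.549
outer loop
vertex 4.317 -0.379 -1.087
vertex 3.922 -0.975 -1.211
vertex 3.877 -0.409 -1.663
endloop
endfacet
facet normal 0.741 0.333 -0.583
outer loop
vertex 4.317 -0.379 -1.087
vertex 3.877 -0.409 -1.663
vertex 3.915 0.198 -1.268
endloop
endfacet
facet normal 0.210 0.948 0.239
outer loop
vertex 3.983 0.007 -0.571
vertex 3.915 0.198 -1.268
vertex 3.338 0.215 -0.829
endloop
endfacet
facet normal 0.281 0.048 0.958
outer loop
vertex 3.988 -0.718 -0.536
vertex 3.983 0.007 -0.571
vertex 3.383 -0.351 -0.377
endloop
endfacet
facet normal 0.222 -0.918 0.328
outer loop
vertex 3.922 -0.975 -1.211
vertex 3.988 -0.718 -0.536
vertex 3.345 -0.958 -0.772
endloop
endfacet
facet normal 0.114 -0.614 -0.781
outer loop
vertex 3.877 -0.409 -1.663
vertex 3.922 -0.975 -1.211
vertex 3.277 -0.767 -1.469
endloop
endfacet
facet normal 0.106 0.538 -0.836
outer loop
vertex 3.915 0.198 -1.268
vertex 3.877 -0.409 -1.663
vertex 3.272 -0.042 -1.504
endloop
endfacet

endsolid


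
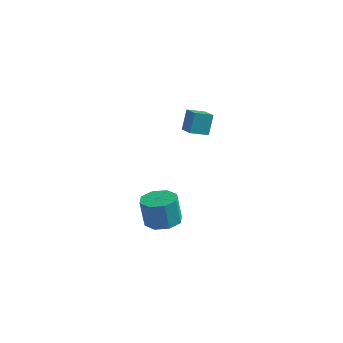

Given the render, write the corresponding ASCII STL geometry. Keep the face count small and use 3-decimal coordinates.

solid 
facet normal 0.115 0.089 -0.989
outer loop
vertex 0.129 -2.207 -4.432
vertex -0.507 -3.041 -4.581
vertex -0.65 -1.994 -4.503
endloop
endfacet
facet normal 0.252 0.961 0.116
outer loop
vertex 0.129 -2.207 -4.432
vertex -0.65 -1.994 -4.503
vertex -0.076 -2.365 -2.671
endloop
endfacet
facet normal 0.253 0.961 0.115
outer loop
vertex -0.076 -2.365 -2.671
vertex -0.65 -1.994 -4.503
vertex -0.856 -2.151 -2.742
endloop
endfacet
facet normal -0.114 -0.088 0.990
outer loop
vertex -0.076 -2.365 -2.671
vertex -0.856 -2.151 -2.742
vertex -0.713 -3.199 -2.819
endloop
endfacet
facet normal 0.115 0.089 -0.989
outer loop
vertex -0.65 -1.994 -4.503
vertex -0.507 -3.041 -4.581
vertex -1.346 -2.394 -4.62
endloop
endfacet
facet normal -0.501 0.866 0.019
outer loop
vertex -0.65 -1.994 -4.503
vertex -1.346 -2.394 -4.62
vertex -0.856 -2.151 -2.742
endloop
endfacet
facet normal -0.502 0.865 0.019
outer loop
vertex -0.856 -2.151 -2.742
vertex -1.346 -2.394 -4.62
vertex -1.551 -2.552 -2.859
endloop
endfacet
facet normal -0.116 -0.088 0.989
outer loop
vertex -0.856 -2.151 -2.742
vertex -1.551 -2.552 -2.859
vertex -0.713 -3.199 -2.819
endloop
endfacet
facet normal 0.115 0.089 -0.989
outer loop
vertex -1.346 -2.394 -4.62
vertex -0.507 -3.041 -4.581
vertex -1.55 -3.174 -4.714
endloop
endfacet
facet normal -0.961 0.262 -0.088
outer loop
vertex -1.346 -2.394 -4.62
vertex -1.55 -3.174 -4.714
vertex -1.551 -2.552 -2.859
endloop
endfacet
facet normal -0.961 0.264 -0.089
outer loop
vertex -1.551 -2.552 -2.859
vertex -1.55 -3.174 -4.714
vertex -1.756 -3.331 -2.953
endloop
endfacet
facet normal -0.116 -0.089 0.989
outer loop
vertex -1.551 -2.552 -2.859
vertex -1.756 -3.331 -2.953
vertex -0.713 -3.199 -2.819
endloop
endfacet
facet normal 0.115 0.088 -0.989
outer loop
vertex -1.55 -3.174 -4.714
vertex -0.507 -3.041 -4.581
vertex -1.144 -3.875 -4.729
endloop
endfacet
facet normal -0.858 -0.494 -0.144
outer loop
vertex -1.55 -3.174 -4.714
vertex -1.144 -3.875 -4.729
vertex -1.756 -3.331 -2.953
endloop
endfacet
facet normal -0.857 -0.494 -0.144
outer loop
vertex -1.756 -3.331 -2.953
vertex -1.144 -3.875 -4.729
vertex -1.349 -4.033 -2.968
endloop
endfacet
facet normal -0.116 -0.088 0.989
outer loop
vertex -1.756 -3.331 -2.953
vertex -1.349 -4.033 -2.968
vertex -0.713 -3.199 -2.819
endloop
endfacet
facet normal 0.114 0.088 -0.990
outer loop
vertex -1.144 -3.875 -4.729
vertex -0.507 -3.041 -4.581
vertex -0.364 -4.089 -4.658
endloop
endfacet
facet normal -0.253 -0.961 -0.116
outer loop
vertex -1.144 -3.875 -4.729
vertex -0.364 -4.089 -4.658
vertex -1.349 -4.033 -2.968
endloop
endfacet
facet normal -0.252 -0.961 -0.115
outer loop
vertex -1.349 -4.033 -2.968
vertex -0.364 -4.089 -4.658
vertex -0.57 -4.246 -2.897
endloop
endfacet
facet normal -0.115 -0.089 0.989
outer loop
vertex -1.349 -4.033 -2.968
vertex -0.57 -4.246 -2.897
vertex -0.713 -3.199 -2.819
endloop
endfacet
facet normal 0.116 0.088 -0.989
outer loop
vertex -0.364 -4.089 -4.658
vertex -0.507 -3.041 -4.581
vertex 0.331 -3.688 -4.541
endloop
endfacet
facet normal 0.502 -0.865 -0.018
outer loop
vertex -0.364 -4.089 -4.658
vertex 0.331 -3.688 -4.541
vertex -0.57 -4.246 -2.897
endloop
endfacet
facet normal 0.501 -0.865 -0.019
outer loop
vertex -0.57 -4.246 -2.897
vertex 0.331 -3.688 -4.541
vertex 0.126 -3.846 -2.78
endloop
endfacet
facet normal -0.115 -0.089 0.989
outer loop
vertex -0.57 -4.246 -2.897
vertex 0.126 -3.846 -2.78
vertex -0.713 -3.199 -2.819
endloop
endfacet
facet normal 0.116 0.089 -0.989
outer loop
vertex 0.331 -3.688 -4.541
vertex -0.507 -3.041 -4.581
vertex 0.536 -2.909 -4.447
endloop
endfacet
facet normal 0.961 -0.263 0.088
outer loop
vertex 0.331 -3.688 -4.541
vertex 0.536 -2.909 -4.447
vertex 0.126 -3.846 -2.78
endloop
endfacet
facet normal 0.961 -0.262 0.089
outer loop
vertex 0.126 -3.846 -2.78
vertex 0.536 -2.909 -4.447
vertex 0.33 -3.066 -2.686
endloop
endfacet
facet normal -0.115 -0.089 0.989
outer loop
vertex 0.126 -3.846 -2.78
vertex 0.33 -3.066 -2.686
vertex -0.713 -3.199 -2.819
endloop
endfacet
facet normal 0.116 0.088 -0.989
outer loop
vertex 0.536 -2.909 -4.447
vertex -0.507 -3.041 -4.581
vertex 0.129 -2.207 -4.432
endloop
endfacet
facet normal 0.857 0.494 0.144
outer loop
vertex 0.536 -2.909 -4.447
vertex 0.129 -2.207 -4.432
vertex 0.33 -3.066 -2.686
endloop
endfacet
facet normal 0.858 0.494 0.144
outer loop
vertex 0.33 -3.066 -2.686
vertex 0.129 -2.207 -4.432
vertex -0.076 -2.365 -2.671
endloop
endfacet
facet normal -0.115 -0.088 0.989
outer loop
vertex 0.33 -3.066 -2.686
vertex -0.076 -2.365 -2.671
vertex -0.713 -3.199 -2.819
endloop
endfacet
facet normal -0.775 0.563 -0.287
outer loop
vertex 0.294 -2.005 3.809
vertex 0.956 -1.245 3.513
vertex 0.36 -2.54 2.583
endloop
endfacet
facet normal -0.630 -0.724 0.282
outer loop
vertex 1.344 -3.255 2.947
vertex 0.294 -2.005 3.809
vertex 0.36 -2.54 2.583
endloop
endfacet
facet normal -0.776 0.563 -0.286
outer loop
vertex 0.36 -2.54 2.583
vertex 0.956 -1.245 3.513
vertex 1.021 -1.78 2.286
endloop
endfacet
facet normal 0.048 -0.400 -0.915
outer loop
vertex 1.021 -1.78 2.286
vertex 1.344 -3.255 2.947
vertex 0.36 -2.54 2.583
endloop
endfacet
facet normal -0.049 0.399 0.916
outer loop
vertex 0.294 -2.005 3.809
vertex 1.94 -1.96 3.877
vertex 0.956 -1.245 3.513
endloop
endfacet
facet normal -0.630 -0.724 0.282
outer loop
vertex 1.279 -2.72 4.174
vertex 0.294 -2.005 3.809
vertex 1.344 -3.255 2.947
endloop
endfacet
facet normal -0.049 0.400 0.915
outer loop
vertex 1.279 -2.72 4.174
vertex 1.94 -1.96 3.877
vertex 0.294 -2.005 3.809
endloop
endfacet
facet normal 0.630 0.723 -0.282
outer loop
vertex 0.956 -1.245 3.513
vertex 1.94 -1.96 3.877
vertex 1.021 -1.78 2.286
endloop
endfacet
facet normal 0.049 -0.399 -0.915
outer loop
vertex 2.006 -2.495 2.651
vertex 1.344 -3.255 2.947
vertex 1.021 -1.78 2.286
endloop
endfacet
facet normal 0.630 0.724 -0.282
outer loop
vertex 1.021 -1.78 2.286
vertex 1.94 -1.96 3.877
vertex 2.006 -2.495 2.651
endloop
endfacet
facet normal 0.775 -0.563 0.287
outer loop
vertex 2.006 -2.495 2.651
vertex 1.279 -2.72 4.174
vertex 1.344 -3.255 2.947
endloop
endfacet
facet normal 0.776 -0.562 0.287
outer loop
vertex 1.94 -1.96 3.877
vertex 1.279 -2.72 4.174
vertex 2.006 -2.495 2.651
endloop
endfacet

endsolid


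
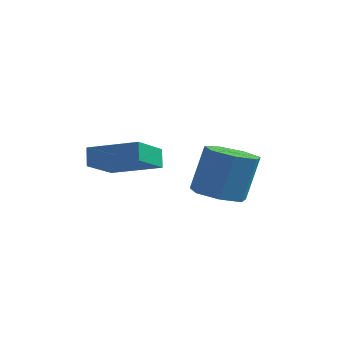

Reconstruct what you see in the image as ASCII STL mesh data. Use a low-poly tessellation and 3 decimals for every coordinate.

solid 
facet normal -0.137 -0.282 -0.950
outer loop
vertex 2.41 0.908 -1.772
vertex 1.877 1.827 -1.968
vertex 2.935 1.629 -2.062
endloop
endfacet
facet normal 0.817 -0.574 0.052
outer loop
vertex 2.41 0.908 -1.772
vertex 2.935 1.629 -2.062
vertex 2.696 1.494 0.203
endloop
endfacet
facet normal 0.818 -0.573 0.052
outer loop
vertex 2.696 1.494 0.203
vertex 2.935 1.629 -2.062
vertex 3.22 2.215 -0.086
endloop
endfacet
facet normal 0.137 0.281 0.950
outer loop
vertex 2.696 1.494 0.203
vertex 3.22 2.215 -0.086
vertex 2.163 2.413 0.008
endloop
endfacet
facet normal -0.137 -0.281 -0.950
outer loop
vertex 2.935 1.629 -2.062
vertex 1.877 1.827 -1.968
vertex 2.663 2.499 -2.28
endloop
endfacet
facet normal 0.947 0.244 -0.209
outer loop
vertex 2.935 1.629 -2.062
vertex 2.663 2.499 -2.28
vertex 3.22 2.215 -0.086
endloop
endfacet
facet normal 0.947 0.244 -0.209
outer loop
vertex 3.22 2.215 -0.086
vertex 2.663 2.499 -2.28
vertex 2.948 3.085 -0.305
endloop
endfacet
facet normal 0.137 0.282 0.950
outer loop
vertex 3.22 2.215 -0.086
vertex 2.948 3.085 -0.305
vertex 2.163 2.413 0.008
endloop
endfacet
facet normal -0.136 -0.282 -0.950
outer loop
vertex 2.663 2.499 -2.28
vertex 1.877 1.827 -1.968
vertex 1.799 2.863 -2.264
endloop
endfacet
facet normal 0.364 0.877 -0.313
outer loop
vertex 2.663 2.499 -2.28
vertex 1.799 2.863 -2.264
vertex 2.948 3.085 -0.305
endloop
endfacet
facet normal 0.364 0.877 -0.313
outer loop
vertex 2.948 3.085 -0.305
vertex 1.799 2.863 -2.264
vertex 2.085 3.449 -0.288
endloop
endfacet
facet normal 0.138 0.282 0.950
outer loop
vertex 2.948 3.085 -0.305
vertex 2.085 3.449 -0.288
vertex 2.163 2.413 0.008
endloop
endfacet
facet normal -0.138 -0.282 -0.950
outer loop
vertex 1.799 2.863 -2.264
vertex 1.877 1.827 -1.968
vertex 0.995 2.447 -2.024
endloop
endfacet
facet normal -0.494 0.850 -0.181
outer loop
vertex 1.799 2.863 -2.264
vertex 0.995 2.447 -2.024
vertex 2.085 3.449 -0.288
endloop
endfacet
facet normal -0.493 0.851 -0.181
outer loop
vertex 2.085 3.449 -0.288
vertex 0.995 2.447 -2.024
vertex 1.28 3.033 -0.049
endloop
endfacet
facet normal 0.136 0.282 0.950
outer loop
vertex 2.085 3.449 -0.288
vertex 1.28 3.033 -0.049
vertex 2.163 2.413 0.008
endloop
endfacet
facet normal -0.137 -0.281 -0.950
outer loop
vertex 0.995 2.447 -2.024
vertex 1.877 1.827 -1.968
vertex 0.854 1.564 -1.742
endloop
endfacet
facet normal -0.979 0.184 0.087
outer loop
vertex 0.995 2.447 -2.024
vertex 0.854 1.564 -1.742
vertex 1.28 3.033 -0.049
endloop
endfacet
facet normal -0.979 0.183 0.087
outer loop
vertex 1.28 3.033 -0.049
vertex 0.854 1.564 -1.742
vertex 1.14 2.15 0.233
endloop
endfacet
facet normal 0.136 0.282 0.950
outer loop
vertex 1.28 3.033 -0.049
vertex 1.14 2.15 0.233
vertex 2.163 2.413 0.008
endloop
endfacet
facet normal -0.137 -0.282 -0.950
outer loop
vertex 0.854 1.564 -1.742
vertex 1.877 1.827 -1.968
vertex 1.485 0.879 -1.63
endloop
endfacet
facet normal -0.727 -0.622 0.290
outer loop
vertex 0.854 1.564 -1.742
vertex 1.485 0.879 -1.63
vertex 1.14 2.15 0.233
endloop
endfacet
facet normal -0.728 -0.622 0.290
outer loop
vertex 1.14 2.15 0.233
vertex 1.485 0.879 -1.63
vertex 1.77 1.465 0.345
endloop
endfacet
facet normal 0.137 0.281 0.950
outer loop
vertex 1.14 2.15 0.233
vertex 1.77 1.465 0.345
vertex 2.163 2.413 0.008
endloop
endfacet
facet normal -0.137 -0.282 -0.950
outer loop
vertex 1.485 0.879 -1.63
vertex 1.877 1.827 -1.968
vertex 2.41 0.908 -1.772
endloop
endfacet
facet normal 0.072 -0.959 0.274
outer loop
vertex 1.485 0.879 -1.63
vertex 2.41 0.908 -1.772
vertex 1.77 1.465 0.345
endloop
endfacet
facet normal 0.072 -0.959 0.274
outer loop
vertex 1.77 1.465 0.345
vertex 2.41 0.908 -1.772
vertex 2.696 1.494 0.203
endloop
endfacet
facet normal 0.137 0.281 0.950
outer loop
vertex 1.77 1.465 0.345
vertex 2.696 1.494 0.203
vertex 2.163 2.413 0.008
endloop
endfacet
facet normal -0.289 0.462 0.838
outer loop
vertex -2.921 0.559 -0.052
vertex -0.863 0.814 0.518
vertex -2.877 2.202 -0.943
endloop
endfacet
facet normal -0.957 -0.118 -0.265
outer loop
vertex -2.617 1.786 -1.698
vertex -2.921 0.559 -0.052
vertex -2.877 2.202 -0.943
endloop
endfacet
facet normal -0.289 0.463 0.838
outer loop
vertex -2.877 2.202 -0.943
vertex -0.863 0.814 0.518
vertex -0.82 2.457 -0.374
endloop
endfacet
facet normal 0.023 0.879 -0.476
outer loop
vertex -0.82 2.457 -0.374
vertex -2.617 1.786 -1.698
vertex -2.877 2.202 -0.943
endloop
endfacet
facet normal -0.023 -0.879 0.476
outer loop
vertex -2.921 0.559 -0.052
vertex -0.603 0.398 -0.237
vertex -0.863 0.814 0.518
endloop
endfacet
facet normal -0.957 -0.119 -0.265
outer loop
vertex -2.66 0.143 -0.806
vertex -2.921 0.559 -0.052
vertex -2.617 1.786 -1.698
endloop
endfacet
facet normal -0.023 -0.879 0.477
outer loop
vertex -2.66 0.143 -0.806
vertex -0.603 0.398 -0.237
vertex -2.921 0.559 -0.052
endloop
endfacet
facet normal 0.957 0.118 0.264
outer loop
vertex -0.863 0.814 0.518
vertex -0.603 0.398 -0.237
vertex -0.82 2.457 -0.374
endloop
endfacet
facet normal 0.023 0.879 -0.477
outer loop
vertex -0.559 2.041 -1.128
vertex -2.617 1.786 -1.698
vertex -0.82 2.457 -0.374
endloop
endfacet
facet normal 0.957 0.119 0.266
outer loop
vertex -0.82 2.457 -0.374
vertex -0.603 0.398 -0.237
vertex -0.559 2.041 -1.128
endloop
endfacet
facet normal 0.289 -0.463 -0.838
outer loop
vertex -0.559 2.041 -1.128
vertex -2.66 0.143 -0.806
vertex -2.617 1.786 -1.698
endloop
endfacet
facet normal 0.289 -0.462 -0.838
outer loop
vertex -0.603 0.398 -0.237
vertex -2.66 0.143 -0.806
vertex -0.559 2.041 -1.128
endloop
endfacet

endsolid


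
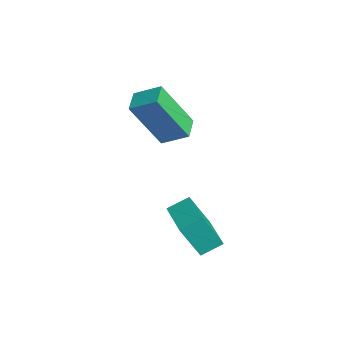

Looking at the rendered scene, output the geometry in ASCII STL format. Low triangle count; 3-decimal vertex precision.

solid 
facet normal -0.998 -0.038 -0.059
outer loop
vertex 1.481 -3.868 -2.866
vertex 1.433 -3.155 -2.508
vertex 1.531 -3.238 -4.115
endloop
endfacet
facet normal 0.060 -0.892 -0.448
outer loop
vertex 2.927 -3.185 -4.032
vertex 1.481 -3.868 -2.866
vertex 1.531 -3.238 -4.115
endloop
endfacet
facet normal -0.998 -0.038 -0.059
outer loop
vertex 1.531 -3.238 -4.115
vertex 1.433 -3.155 -2.508
vertex 1.483 -2.525 -3.757
endloop
endfacet
facet normal 0.036 0.450 -0.892
outer loop
vertex 1.483 -2.525 -3.757
vertex 2.927 -3.185 -4.032
vertex 1.531 -3.238 -4.115
endloop
endfacet
facet normal -0.036 -0.450 0.892
outer loop
vertex 1.481 -3.868 -2.866
vertex 2.829 -3.102 -2.425
vertex 1.433 -3.155 -2.508
endloop
endfacet
facet normal 0.060 -0.892 -0.448
outer loop
vertex 2.877 -3.815 -2.783
vertex 1.481 -3.868 -2.866
vertex 2.927 -3.185 -4.032
endloop
endfacet
facet normal -0.036 -0.450 0.892
outer loop
vertex 2.877 -3.815 -2.783
vertex 2.829 -3.102 -2.425
vertex 1.481 -3.868 -2.866
endloop
endfacet
facet normal -0.060 0.892 0.448
outer loop
vertex 1.433 -3.155 -2.508
vertex 2.829 -3.102 -2.425
vertex 1.483 -2.525 -3.757
endloop
endfacet
facet normal 0.036 0.450 -0.892
outer loop
vertex 2.879 -2.472 -3.674
vertex 2.927 -3.185 -4.032
vertex 1.483 -2.525 -3.757
endloop
endfacet
facet normal -0.060 0.892 0.448
outer loop
vertex 1.483 -2.525 -3.757
vertex 2.829 -3.102 -2.425
vertex 2.879 -2.472 -3.674
endloop
endfacet
facet normal 0.998 0.038 0.059
outer loop
vertex 2.879 -2.472 -3.674
vertex 2.877 -3.815 -2.783
vertex 2.927 -3.185 -4.032
endloop
endfacet
facet normal 0.998 0.038 0.059
outer loop
vertex 2.829 -3.102 -2.425
vertex 2.877 -3.815 -2.783
vertex 2.879 -2.472 -3.674
endloop
endfacet
facet normal -0.907 0.389 0.164
outer loop
vertex -2.177 -4.025 -0.12
vertex -1.751 -3.238 0.368
vertex -2.06 -3.031 -1.828
endloop
endfacet
facet normal -0.418 -0.772 -0.478
outer loop
vertex -1.289 -3.362 -1.968
vertex -2.177 -4.025 -0.12
vertex -2.06 -3.031 -1.828
endloop
endfacet
facet normal -0.906 0.390 0.164
outer loop
vertex -2.06 -3.031 -1.828
vertex -1.751 -3.238 0.368
vertex -1.633 -2.244 -1.341
endloop
endfacet
facet normal 0.059 0.502 -0.863
outer loop
vertex -1.633 -2.244 -1.341
vertex -1.289 -3.362 -1.968
vertex -2.06 -3.031 -1.828
endloop
endfacet
facet normal -0.059 -0.503 0.862
outer loop
vertex -2.177 -4.025 -0.12
vertex -0.98 -3.569 0.228
vertex -1.751 -3.238 0.368
endloop
endfacet
facet normal -0.418 -0.772 -0.478
outer loop
vertex -1.407 -4.356 -0.259
vertex -2.177 -4.025 -0.12
vertex -1.289 -3.362 -1.968
endloop
endfacet
facet normal -0.060 -0.502 0.863
outer loop
vertex -1.407 -4.356 -0.259
vertex -0.98 -3.569 0.228
vertex -2.177 -4.025 -0.12
endloop
endfacet
facet normal 0.418 0.772 0.478
outer loop
vertex -1.751 -3.238 0.368
vertex -0.98 -3.569 0.228
vertex -1.633 -2.244 -1.341
endloop
endfacet
facet normal 0.060 0.502 -0.863
outer loop
vertex -0.863 -2.575 -1.48
vertex -1.289 -3.362 -1.968
vertex -1.633 -2.244 -1.341
endloop
endfacet
facet normal 0.418 0.772 0.478
outer loop
vertex -1.633 -2.244 -1.341
vertex -0.98 -3.569 0.228
vertex -0.863 -2.575 -1.48
endloop
endfacet
facet normal 0.907 -0.389 -0.164
outer loop
vertex -0.863 -2.575 -1.48
vertex -1.407 -4.356 -0.259
vertex -1.289 -3.362 -1.968
endloop
endfacet
facet normal 0.906 -0.390 -0.165
outer loop
vertex -0.98 -3.569 0.228
vertex -1.407 -4.356 -0.259
vertex -0.863 -2.575 -1.48
endloop
endfacet

endsolid


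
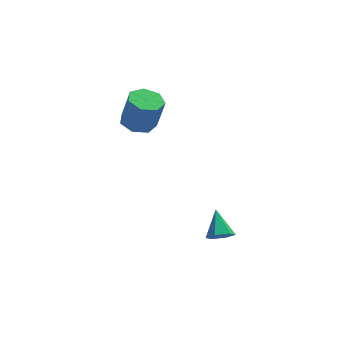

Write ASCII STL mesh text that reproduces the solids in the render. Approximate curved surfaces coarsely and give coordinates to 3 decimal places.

solid 
facet normal -0.055 -0.806 -0.589
outer loop
vertex 2.403 -4.081 -4.875
vertex 1.963 -4.462 -4.312
vertex 1.596 -4.02 -4.883
endloop
endfacet
facet normal 0.069 0.845 -0.530
outer loop
vertex 2.403 -4.081 -4.875
vertex 1.596 -4.02 -4.883
vertex 2.057 -3.058 -3.288
endloop
endfacet
facet normal -0.054 -0.806 -0.589
outer loop
vertex 1.596 -4.02 -4.883
vertex 1.963 -4.462 -4.312
vertex 1.155 -4.401 -4.321
endloop
endfacet
facet normal -0.756 0.634 -0.164
outer loop
vertex 1.596 -4.02 -4.883
vertex 1.155 -4.401 -4.321
vertex 2.057 -3.058 -3.288
endloop
endfacet
facet normal -0.054 -0.806 -0.589
outer loop
vertex 1.155 -4.401 -4.321
vertex 1.963 -4.462 -4.312
vertex 1.522 -4.843 -3.75
endloop
endfacet
facet normal -0.805 0.089 0.587
outer loop
vertex 1.155 -4.401 -4.321
vertex 1.522 -4.843 -3.75
vertex 2.057 -3.058 -3.288
endloop
endfacet
facet normal -0.053 -0.807 -0.589
outer loop
vertex 1.522 -4.843 -3.75
vertex 1.963 -4.462 -4.312
vertex 2.33 -4.903 -3.741
endloop
endfacet
facet normal -0.029 -0.242 0.970
outer loop
vertex 1.522 -4.843 -3.75
vertex 2.33 -4.903 -3.741
vertex 2.057 -3.058 -3.288
endloop
endfacet
facet normal -0.054 -0.807 -0.588
outer loop
vertex 2.33 -4.903 -3.741
vertex 1.963 -4.462 -4.312
vertex 2.77 -4.522 -4.304
endloop
endfacet
facet normal 0.797 -0.030 0.603
outer loop
vertex 2.33 -4.903 -3.741
vertex 2.77 -4.522 -4.304
vertex 2.057 -3.058 -3.288
endloop
endfacet
facet normal -0.054 -0.807 -0.588
outer loop
vertex 2.77 -4.522 -4.304
vertex 1.963 -4.462 -4.312
vertex 2.403 -4.081 -4.875
endloop
endfacet
facet normal 0.845 0.514 -0.147
outer loop
vertex 2.77 -4.522 -4.304
vertex 2.403 -4.081 -4.875
vertex 2.057 -3.058 -3.288
endloop
endfacet
facet normal -0.220 0.090 -0.971
outer loop
vertex -0.508 1.071 1.774
vertex -1.359 0.489 1.913
vertex -1.261 1.522 1.986
endloop
endfacet
facet normal 0.506 0.862 -0.035
outer loop
vertex -0.508 1.071 1.774
vertex -1.261 1.522 1.986
vertex -0.071 0.893 3.708
endloop
endfacet
facet normal 0.507 0.861 -0.035
outer loop
vertex -0.071 0.893 3.708
vertex -1.261 1.522 1.986
vertex -0.823 1.344 3.919
endloop
endfacet
facet normal 0.220 -0.089 0.972
outer loop
vertex -0.071 0.893 3.708
vertex -0.823 1.344 3.919
vertex -0.921 0.311 3.847
endloop
endfacet
facet normal -0.220 0.090 -0.971
outer loop
vertex -1.261 1.522 1.986
vertex -1.359 0.489 1.913
vertex -2.087 1.195 2.143
endloop
endfacet
facet normal -0.337 0.928 0.162
outer loop
vertex -1.261 1.522 1.986
vertex -2.087 1.195 2.143
vertex -0.823 1.344 3.919
endloop
endfacet
facet normal -0.336 0.928 0.161
outer loop
vertex -0.823 1.344 3.919
vertex -2.087 1.195 2.143
vertex -1.65 1.017 4.076
endloop
endfacet
facet normal 0.219 -0.089 0.972
outer loop
vertex -0.823 1.344 3.919
vertex -1.65 1.017 4.076
vertex -0.921 0.311 3.847
endloop
endfacet
facet normal -0.220 0.089 -0.971
outer loop
vertex -2.087 1.195 2.143
vertex -1.359 0.489 1.913
vertex -2.365 0.336 2.127
endloop
endfacet
facet normal -0.926 0.295 0.236
outer loop
vertex -2.087 1.195 2.143
vertex -2.365 0.336 2.127
vertex -1.65 1.017 4.076
endloop
endfacet
facet normal -0.926 0.296 0.236
outer loop
vertex -1.65 1.017 4.076
vertex -2.365 0.336 2.127
vertex -1.928 0.159 4.06
endloop
endfacet
facet normal 0.219 -0.089 0.972
outer loop
vertex -1.65 1.017 4.076
vertex -1.928 0.159 4.06
vertex -0.921 0.311 3.847
endloop
endfacet
facet normal -0.220 0.089 -0.971
outer loop
vertex -2.365 0.336 2.127
vertex -1.359 0.489 1.913
vertex -1.885 -0.407 1.95
endloop
endfacet
facet normal -0.818 -0.560 0.134
outer loop
vertex -2.365 0.336 2.127
vertex -1.885 -0.407 1.95
vertex -1.928 0.159 4.06
endloop
endfacet
facet normal -0.818 -0.559 0.133
outer loop
vertex -1.928 0.159 4.06
vertex -1.885 -0.407 1.95
vertex -1.448 -0.585 3.883
endloop
endfacet
facet normal 0.219 -0.090 0.972
outer loop
vertex -1.928 0.159 4.06
vertex -1.448 -0.585 3.883
vertex -0.921 0.311 3.847
endloop
endfacet
facet normal -0.219 0.089 -0.972
outer loop
vertex -1.885 -0.407 1.95
vertex -1.359 0.489 1.913
vertex -1.009 -0.476 1.746
endloop
endfacet
facet normal -0.095 -0.993 -0.070
outer loop
vertex -1.885 -0.407 1.95
vertex -1.009 -0.476 1.746
vertex -1.448 -0.585 3.883
endloop
endfacet
facet normal -0.095 -0.993 -0.070
outer loop
vertex -1.448 -0.585 3.883
vertex -1.009 -0.476 1.746
vertex -0.572 -0.654 3.679
endloop
endfacet
facet normal 0.219 -0.090 0.972
outer loop
vertex -1.448 -0.585 3.883
vertex -0.572 -0.654 3.679
vertex -0.921 0.311 3.847
endloop
endfacet
facet normal -0.220 0.088 -0.971
outer loop
vertex -1.009 -0.476 1.746
vertex -1.359 0.489 1.913
vertex -0.396 0.182 1.667
endloop
endfacet
facet normal 0.700 -0.679 -0.221
outer loop
vertex -1.009 -0.476 1.746
vertex -0.396 0.182 1.667
vertex -0.572 -0.654 3.679
endloop
endfacet
facet normal 0.700 -0.679 -0.221
outer loop
vertex -0.572 -0.654 3.679
vertex -0.396 0.182 1.667
vertex 0.041 0.004 3.601
endloop
endfacet
facet normal 0.220 -0.090 0.971
outer loop
vertex -0.572 -0.654 3.679
vertex 0.041 0.004 3.601
vertex -0.921 0.311 3.847
endloop
endfacet
facet normal -0.220 0.089 -0.971
outer loop
vertex -0.396 0.182 1.667
vertex -1.359 0.489 1.913
vertex -0.508 1.071 1.774
endloop
endfacet
facet normal 0.968 0.147 -0.205
outer loop
vertex -0.396 0.182 1.667
vertex -0.508 1.071 1.774
vertex 0.041 0.004 3.601
endloop
endfacet
facet normal 0.968 0.147 -0.205
outer loop
vertex 0.041 0.004 3.601
vertex -0.508 1.071 1.774
vertex -0.071 0.893 3.708
endloop
endfacet
facet normal 0.220 -0.089 0.971
outer loop
vertex 0.041 0.004 3.601
vertex -0.071 0.893 3.708
vertex -0.921 0.311 3.847
endloop
endfacet

endsolid


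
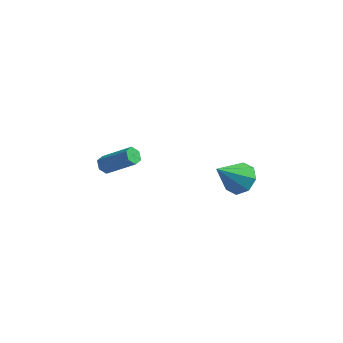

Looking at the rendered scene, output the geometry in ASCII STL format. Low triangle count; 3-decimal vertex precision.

solid 
facet normal 0.427 0.543 -0.723
outer loop
vertex 3.844 1.039 -2.102
vertex 3.329 0.628 -2.715
vertex 3.247 1.367 -2.208
endloop
endfacet
facet normal 0.064 0.411 0.910
outer loop
vertex 3.844 1.039 -2.102
vertex 3.247 1.367 -2.208
vertex 2.531 -0.388 -1.365
endloop
endfacet
facet normal 0.427 0.543 -0.723
outer loop
vertex 3.247 1.367 -2.208
vertex 3.329 0.628 -2.715
vertex 2.699 1.262 -2.611
endloop
endfacet
facet normal -0.565 0.533 0.630
outer loop
vertex 3.247 1.367 -2.208
vertex 2.699 1.262 -2.611
vertex 2.531 -0.388 -1.365
endloop
endfacet
facet normal 0.428 0.544 -0.722
outer loop
vertex 2.699 1.262 -2.611
vertex 3.329 0.628 -2.715
vertex 2.52 0.786 -3.076
endloop
endfacet
facet normal -0.965 0.214 0.153
outer loop
vertex 2.699 1.262 -2.611
vertex 2.52 0.786 -3.076
vertex 2.531 -0.388 -1.365
endloop
endfacet
facet normal 0.428 0.543 -0.722
outer loop
vertex 2.52 0.786 -3.076
vertex 3.329 0.628 -2.715
vertex 2.815 0.217 -3.329
endloop
endfacet
facet normal -0.901 -0.360 -0.241
outer loop
vertex 2.52 0.786 -3.076
vertex 2.815 0.217 -3.329
vertex 2.531 -0.388 -1.365
endloop
endfacet
facet normal 0.427 0.544 -0.722
outer loop
vertex 2.815 0.217 -3.329
vertex 3.329 0.628 -2.715
vertex 3.411 -0.11 -3.223
endloop
endfacet
facet normal -0.411 -0.853 -0.322
outer loop
vertex 2.815 0.217 -3.329
vertex 3.411 -0.11 -3.223
vertex 2.531 -0.388 -1.365
endloop
endfacet
facet normal 0.426 0.545 -0.722
outer loop
vertex 3.411 -0.11 -3.223
vertex 3.329 0.628 -2.715
vertex 3.96 -0.005 -2.82
endloop
endfacet
facet normal 0.218 -0.975 -0.043
outer loop
vertex 3.411 -0.11 -3.223
vertex 3.96 -0.005 -2.82
vertex 2.531 -0.388 -1.365
endloop
endfacet
facet normal 0.426 0.545 -0.722
outer loop
vertex 3.96 -0.005 -2.82
vertex 3.329 0.628 -2.715
vertex 4.139 0.471 -2.355
endloop
endfacet
facet normal 0.618 -0.656 0.434
outer loop
vertex 3.96 -0.005 -2.82
vertex 4.139 0.471 -2.355
vertex 2.531 -0.388 -1.365
endloop
endfacet
facet normal 0.427 0.544 -0.723
outer loop
vertex 4.139 0.471 -2.355
vertex 3.329 0.628 -2.715
vertex 3.844 1.039 -2.102
endloop
endfacet
facet normal 0.554 -0.082 0.829
outer loop
vertex 4.139 0.471 -2.355
vertex 3.844 1.039 -2.102
vertex 2.531 -0.388 -1.365
endloop
endfacet
facet normal -0.778 0.011 -0.628
outer loop
vertex -3.012 0.131 -3.944
vertex -3.239 0.47 -3.657
vertex -2.938 0.618 -4.027
endloop
endfacet
facet normal 0.610 -0.222 -0.760
outer loop
vertex -3.012 0.131 -3.944
vertex -2.938 0.618 -4.027
vertex -1.533 0.11 -2.751
endloop
endfacet
facet normal 0.611 -0.221 -0.760
outer loop
vertex -1.533 0.11 -2.751
vertex -2.938 0.618 -4.027
vertex -1.46 0.597 -2.834
endloop
endfacet
facet normal 0.778 -0.010 0.628
outer loop
vertex -1.533 0.11 -2.751
vertex -1.46 0.597 -2.834
vertex -1.761 0.45 -2.463
endloop
endfacet
facet normal -0.778 0.011 -0.628
outer loop
vertex -2.938 0.618 -4.027
vertex -3.239 0.47 -3.657
vertex -3.165 0.958 -3.74
endloop
endfacet
facet normal 0.434 0.732 -0.525
outer loop
vertex -2.938 0.618 -4.027
vertex -3.165 0.958 -3.74
vertex -1.46 0.597 -2.834
endloop
endfacet
facet normal 0.434 0.733 -0.524
outer loop
vertex -1.46 0.597 -2.834
vertex -3.165 0.958 -3.74
vertex -1.687 0.937 -2.546
endloop
endfacet
facet normal 0.779 -0.011 0.627
outer loop
vertex -1.46 0.597 -2.834
vertex -1.687 0.937 -2.546
vertex -1.761 0.45 -2.463
endloop
endfacet
facet normal -0.778 0.011 -0.629
outer loop
vertex -3.165 0.958 -3.74
vertex -3.239 0.47 -3.657
vertex -3.467 0.81 -3.369
endloop
endfacet
facet normal -0.178 0.955 0.237
outer loop
vertex -3.165 0.958 -3.74
vertex -3.467 0.81 -3.369
vertex -1.687 0.937 -2.546
endloop
endfacet
facet normal -0.178 0.955 0.237
outer loop
vertex -1.687 0.937 -2.546
vertex -3.467 0.81 -3.369
vertex -1.988 0.789 -2.176
endloop
endfacet
facet normal 0.778 -0.011 0.628
outer loop
vertex -1.687 0.937 -2.546
vertex -1.988 0.789 -2.176
vertex -1.761 0.45 -2.463
endloop
endfacet
facet normal -0.778 0.010 -0.628
outer loop
vertex -3.467 0.81 -3.369
vertex -3.239 0.47 -3.657
vertex -3.54 0.323 -3.286
endloop
endfacet
facet normal -0.610 0.221 0.761
outer loop
vertex -3.467 0.81 -3.369
vertex -3.54 0.323 -3.286
vertex -1.988 0.789 -2.176
endloop
endfacet
facet normal -0.610 0.222 0.760
outer loop
vertex -1.988 0.789 -2.176
vertex -3.54 0.323 -3.286
vertex -2.062 0.302 -2.093
endloop
endfacet
facet normal 0.778 -0.011 0.628
outer loop
vertex -1.988 0.789 -2.176
vertex -2.062 0.302 -2.093
vertex -1.761 0.45 -2.463
endloop
endfacet
facet normal -0.779 0.011 -0.627
outer loop
vertex -3.54 0.323 -3.286
vertex -3.239 0.47 -3.657
vertex -3.313 -0.017 -3.574
endloop
endfacet
facet normal -0.433 -0.733 0.524
outer loop
vertex -3.54 0.323 -3.286
vertex -3.313 -0.017 -3.574
vertex -2.062 0.302 -2.093
endloop
endfacet
facet normal -0.434 -0.732 0.524
outer loop
vertex -2.062 0.302 -2.093
vertex -3.313 -0.017 -3.574
vertex -1.835 -0.038 -2.38
endloop
endfacet
facet normal 0.778 -0.011 0.628
outer loop
vertex -2.062 0.302 -2.093
vertex -1.835 -0.038 -2.38
vertex -1.761 0.45 -2.463
endloop
endfacet
facet normal -0.778 0.011 -0.628
outer loop
vertex -3.313 -0.017 -3.574
vertex -3.239 0.47 -3.657
vertex -3.012 0.131 -3.944
endloop
endfacet
facet normal 0.178 -0.955 -0.237
outer loop
vertex -3.313 -0.017 -3.574
vertex -3.012 0.131 -3.944
vertex -1.835 -0.038 -2.38
endloop
endfacet
facet normal 0.177 -0.955 -0.237
outer loop
vertex -1.835 -0.038 -2.38
vertex -3.012 0.131 -3.944
vertex -1.533 0.11 -2.751
endloop
endfacet
facet normal 0.778 -0.011 0.629
outer loop
vertex -1.835 -0.038 -2.38
vertex -1.533 0.11 -2.751
vertex -1.761 0.45 -2.463
endloop
endfacet

endsolid


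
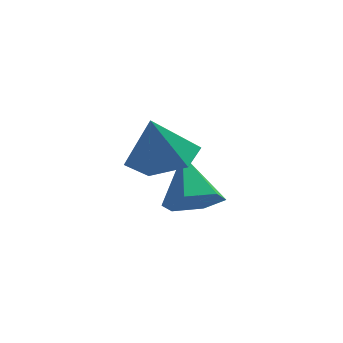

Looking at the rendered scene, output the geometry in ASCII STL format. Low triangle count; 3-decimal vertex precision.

solid 
facet normal 0.152 -0.728 -0.668
outer loop
vertex 2.81 -1.907 -1.504
vertex 1.888 -2.133 -1.468
vertex 2.196 -1.491 -2.097
endloop
endfacet
facet normal 0.619 0.780 -0.093
outer loop
vertex 2.81 -1.907 -1.504
vertex 2.196 -1.491 -2.097
vertex 1.612 -0.807 -0.252
endloop
endfacet
facet normal 0.152 -0.728 -0.669
outer loop
vertex 2.196 -1.491 -2.097
vertex 1.888 -2.133 -1.468
vertex 1.274 -1.716 -2.061
endloop
endfacet
facet normal -0.232 0.886 -0.402
outer loop
vertex 2.196 -1.491 -2.097
vertex 1.274 -1.716 -2.061
vertex 1.612 -0.807 -0.252
endloop
endfacet
facet normal 0.152 -0.728 -0.669
outer loop
vertex 1.274 -1.716 -2.061
vertex 1.888 -2.133 -1.468
vertex 0.966 -2.358 -1.432
endloop
endfacet
facet normal -0.913 0.406 -0.033
outer loop
vertex 1.274 -1.716 -2.061
vertex 0.966 -2.358 -1.432
vertex 1.612 -0.807 -0.252
endloop
endfacet
facet normal 0.152 -0.728 -0.668
outer loop
vertex 0.966 -2.358 -1.432
vertex 1.888 -2.133 -1.468
vertex 1.581 -2.774 -0.839
endloop
endfacet
facet normal -0.743 -0.181 0.644
outer loop
vertex 0.966 -2.358 -1.432
vertex 1.581 -2.774 -0.839
vertex 1.612 -0.807 -0.252
endloop
endfacet
facet normal 0.152 -0.728 -0.668
outer loop
vertex 1.581 -2.774 -0.839
vertex 1.888 -2.133 -1.468
vertex 2.503 -2.549 -0.875
endloop
endfacet
facet normal 0.107 -0.286 0.952
outer loop
vertex 1.581 -2.774 -0.839
vertex 2.503 -2.549 -0.875
vertex 1.612 -0.807 -0.252
endloop
endfacet
facet normal 0.152 -0.728 -0.669
outer loop
vertex 2.503 -2.549 -0.875
vertex 1.888 -2.133 -1.468
vertex 2.81 -1.907 -1.504
endloop
endfacet
facet normal 0.788 0.195 0.583
outer loop
vertex 2.503 -2.549 -0.875
vertex 2.81 -1.907 -1.504
vertex 1.612 -0.807 -0.252
endloop
endfacet
facet normal 0.216 0.106 -0.971
outer loop
vertex 1.629 -4.13 1.118
vertex 0.975 -3.259 1.068
vertex 2.03 -3.135 1.316
endloop
endfacet
facet normal 0.656 -0.393 0.644
outer loop
vertex 1.629 -4.13 1.118
vertex 2.03 -3.135 1.316
vertex 0.645 -3.421 2.552
endloop
endfacet
facet normal 0.216 0.106 -0.971
outer loop
vertex 2.03 -3.135 1.316
vertex 0.975 -3.259 1.068
vertex 1.376 -2.264 1.266
endloop
endfacet
facet normal 0.542 0.448 0.711
outer loop
vertex 2.03 -3.135 1.316
vertex 1.376 -2.264 1.266
vertex 0.645 -3.421 2.552
endloop
endfacet
facet normal 0.217 0.106 -0.970
outer loop
vertex 1.376 -2.264 1.266
vertex 0.975 -3.259 1.068
vertex 0.322 -2.388 1.017
endloop
endfacet
facet normal -0.228 0.785 0.576
outer loop
vertex 1.376 -2.264 1.266
vertex 0.322 -2.388 1.017
vertex 0.645 -3.421 2.552
endloop
endfacet
facet normal 0.217 0.106 -0.970
outer loop
vertex 0.322 -2.388 1.017
vertex 0.975 -3.259 1.068
vertex -0.079 -3.382 0.819
endloop
endfacet
facet normal -0.883 0.282 0.375
outer loop
vertex 0.322 -2.388 1.017
vertex -0.079 -3.382 0.819
vertex 0.645 -3.421 2.552
endloop
endfacet
facet normal 0.217 0.107 -0.970
outer loop
vertex -0.079 -3.382 0.819
vertex 0.975 -3.259 1.068
vertex 0.575 -4.253 0.869
endloop
endfacet
facet normal -0.769 -0.560 0.309
outer loop
vertex -0.079 -3.382 0.819
vertex 0.575 -4.253 0.869
vertex 0.645 -3.421 2.552
endloop
endfacet
facet normal 0.217 0.107 -0.970
outer loop
vertex 0.575 -4.253 0.869
vertex 0.975 -3.259 1.068
vertex 1.629 -4.13 1.118
endloop
endfacet
facet normal -0.000 -0.896 0.443
outer loop
vertex 0.575 -4.253 0.869
vertex 1.629 -4.13 1.118
vertex 0.645 -3.421 2.552
endloop
endfacet

endsolid
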